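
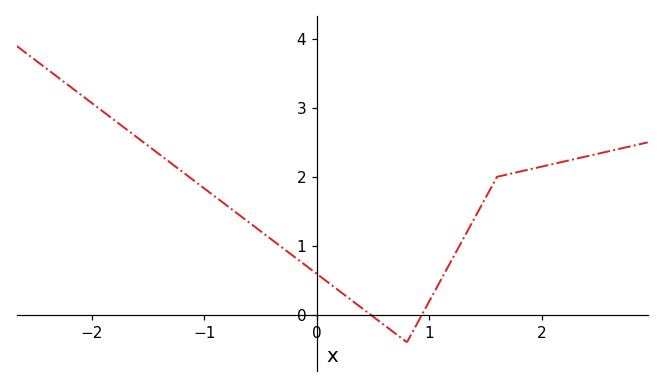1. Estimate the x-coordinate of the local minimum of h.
0.8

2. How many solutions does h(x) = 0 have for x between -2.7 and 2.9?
2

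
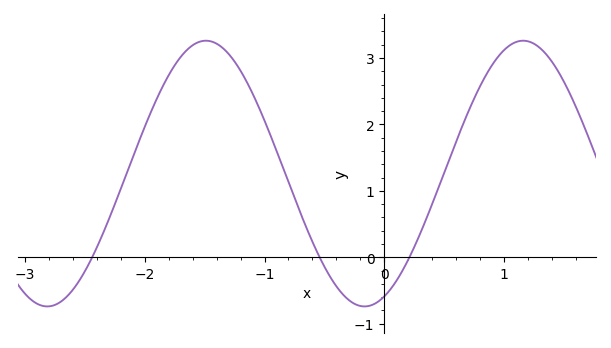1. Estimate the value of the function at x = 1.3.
3.15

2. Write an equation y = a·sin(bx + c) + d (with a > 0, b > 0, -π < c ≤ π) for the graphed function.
y = 2sin(2.37x - 1.18) + 1.26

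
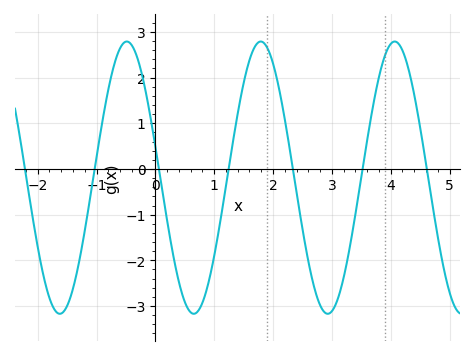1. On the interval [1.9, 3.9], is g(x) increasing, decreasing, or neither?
neither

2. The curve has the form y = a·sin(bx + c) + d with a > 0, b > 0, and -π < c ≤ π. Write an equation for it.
y = 2.98sin(2.76x + 2.91) - 0.19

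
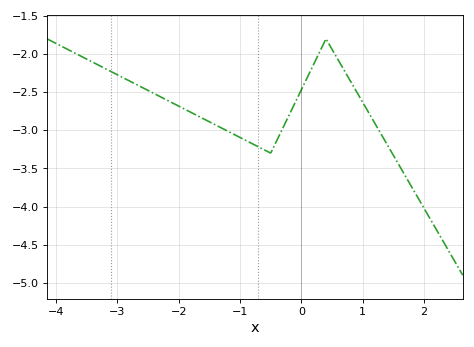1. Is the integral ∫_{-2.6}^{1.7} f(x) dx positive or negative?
negative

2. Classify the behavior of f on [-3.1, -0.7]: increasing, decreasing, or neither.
decreasing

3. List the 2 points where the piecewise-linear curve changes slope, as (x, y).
(-0.5, -3.3); (0.4, -1.8)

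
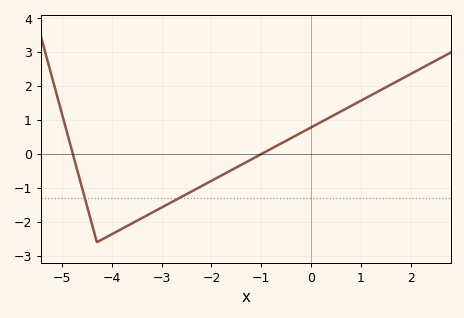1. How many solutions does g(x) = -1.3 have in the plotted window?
2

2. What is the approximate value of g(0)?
0.8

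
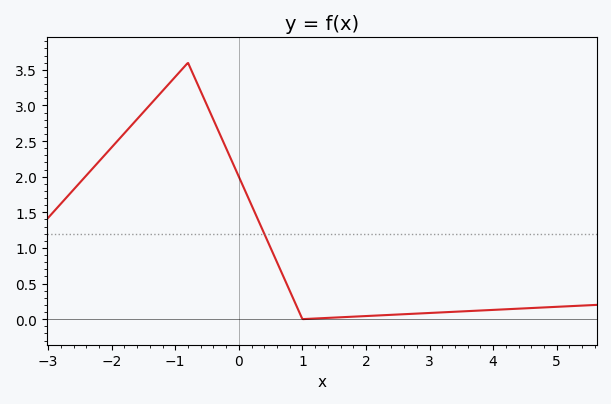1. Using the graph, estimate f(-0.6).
3.2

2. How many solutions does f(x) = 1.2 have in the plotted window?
1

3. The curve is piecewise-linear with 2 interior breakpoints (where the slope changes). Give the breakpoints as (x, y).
(-0.8, 3.6); (1, 0)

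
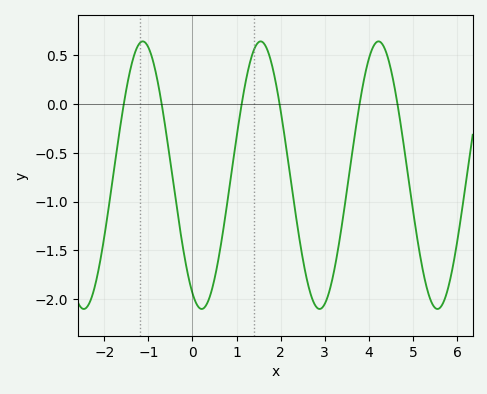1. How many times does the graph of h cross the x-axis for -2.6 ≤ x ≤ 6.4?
6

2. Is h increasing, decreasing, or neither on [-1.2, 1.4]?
neither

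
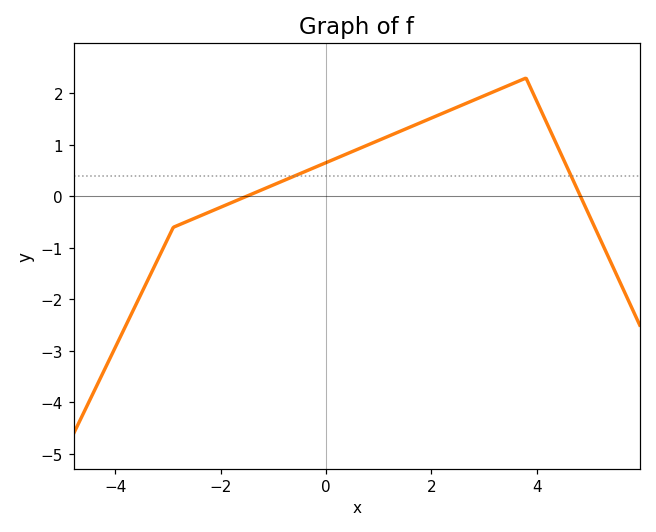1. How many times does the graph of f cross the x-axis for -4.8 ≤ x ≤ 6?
2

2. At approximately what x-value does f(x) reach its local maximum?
3.8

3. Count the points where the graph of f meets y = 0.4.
2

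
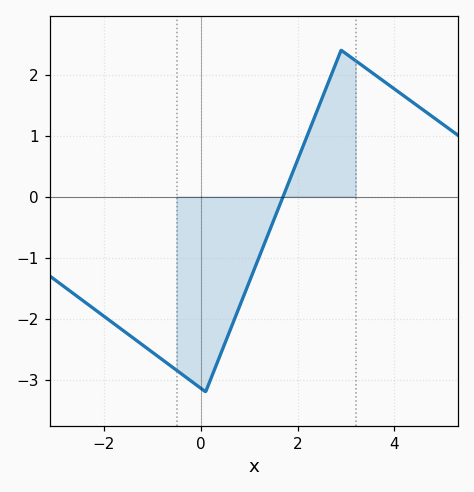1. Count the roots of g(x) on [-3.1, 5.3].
1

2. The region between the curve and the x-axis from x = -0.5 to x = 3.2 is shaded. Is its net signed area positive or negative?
negative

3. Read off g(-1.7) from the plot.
-2.1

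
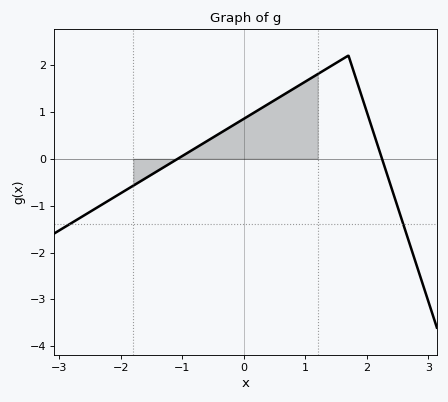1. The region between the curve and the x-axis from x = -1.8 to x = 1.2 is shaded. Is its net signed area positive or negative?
positive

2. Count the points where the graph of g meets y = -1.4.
2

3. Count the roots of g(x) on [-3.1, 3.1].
2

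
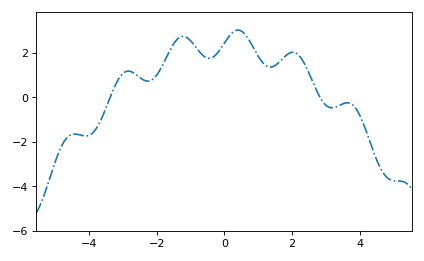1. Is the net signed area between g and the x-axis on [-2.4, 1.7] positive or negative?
positive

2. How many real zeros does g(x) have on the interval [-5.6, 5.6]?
2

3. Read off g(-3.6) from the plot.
-0.854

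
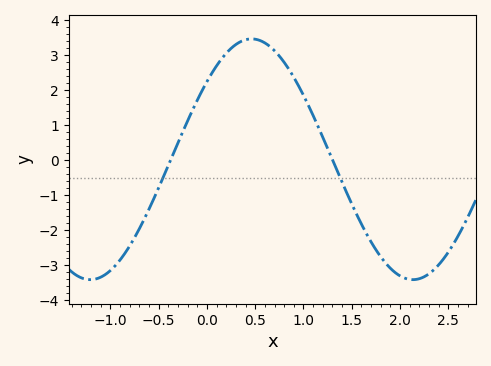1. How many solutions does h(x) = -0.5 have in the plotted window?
2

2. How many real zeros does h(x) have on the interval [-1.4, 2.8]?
2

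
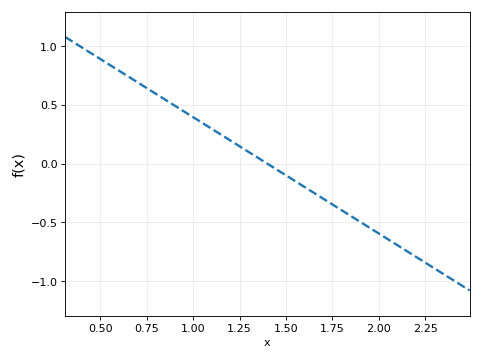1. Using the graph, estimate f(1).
0.4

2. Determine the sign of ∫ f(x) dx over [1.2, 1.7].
negative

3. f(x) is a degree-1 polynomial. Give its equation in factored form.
y = -0.99(x - 1.4)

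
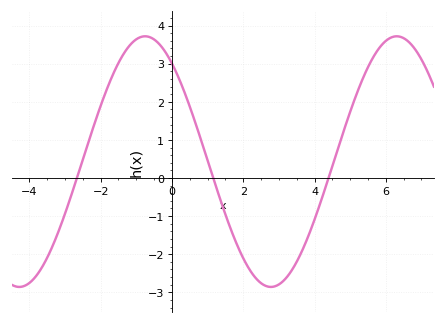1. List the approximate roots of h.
-2.67, 1.16, 4.39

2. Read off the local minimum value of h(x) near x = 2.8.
-2.86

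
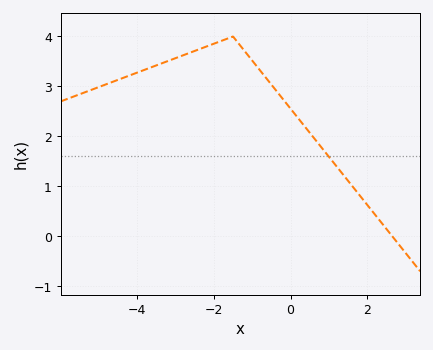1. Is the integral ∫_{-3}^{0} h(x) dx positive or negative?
positive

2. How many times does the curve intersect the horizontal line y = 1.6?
1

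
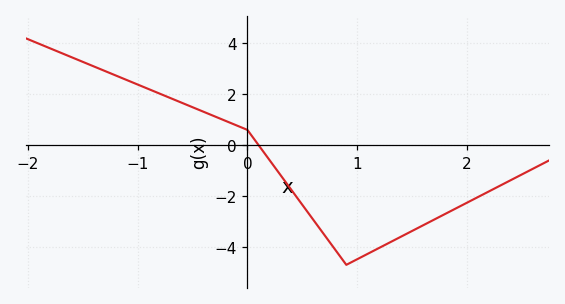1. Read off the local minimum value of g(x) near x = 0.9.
-4.6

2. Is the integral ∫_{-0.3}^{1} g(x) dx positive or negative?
negative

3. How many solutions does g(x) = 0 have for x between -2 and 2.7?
1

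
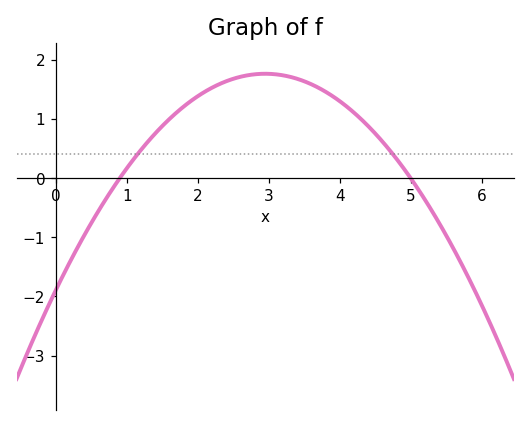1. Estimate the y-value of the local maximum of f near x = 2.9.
1.8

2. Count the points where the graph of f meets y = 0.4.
2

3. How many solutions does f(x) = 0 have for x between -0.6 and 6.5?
2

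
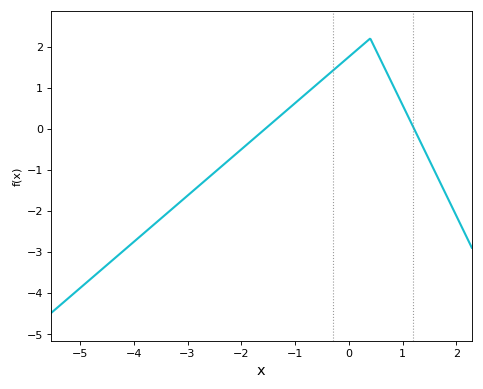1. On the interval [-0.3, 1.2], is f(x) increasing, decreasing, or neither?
neither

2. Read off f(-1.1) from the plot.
0.509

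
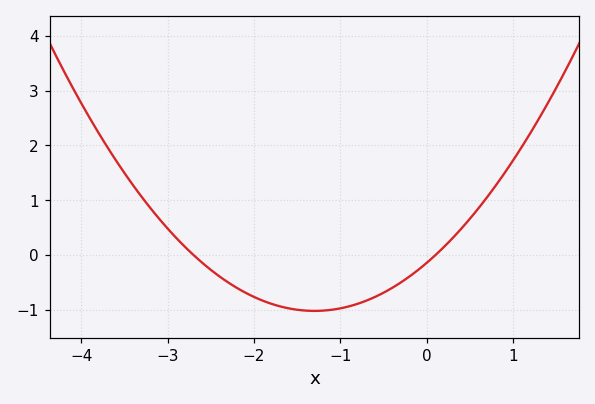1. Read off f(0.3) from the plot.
0.3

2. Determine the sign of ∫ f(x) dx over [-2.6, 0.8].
negative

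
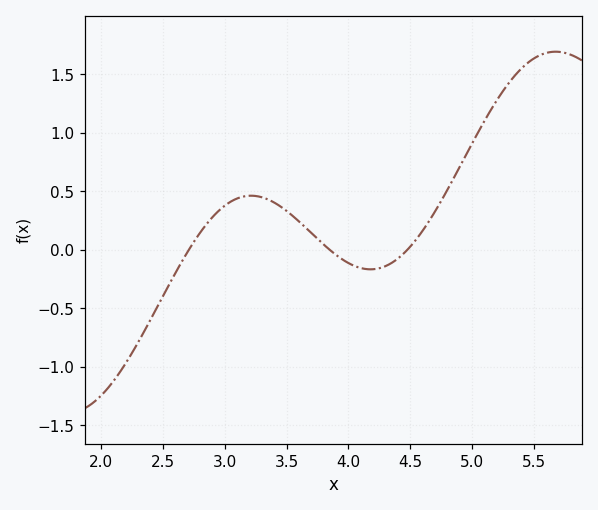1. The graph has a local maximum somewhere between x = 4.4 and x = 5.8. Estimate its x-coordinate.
5.7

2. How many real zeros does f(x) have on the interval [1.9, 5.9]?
3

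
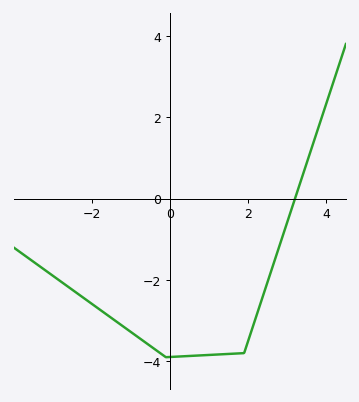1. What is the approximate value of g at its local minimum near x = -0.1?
-3.9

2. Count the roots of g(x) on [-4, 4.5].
1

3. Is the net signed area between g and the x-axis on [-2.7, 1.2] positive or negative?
negative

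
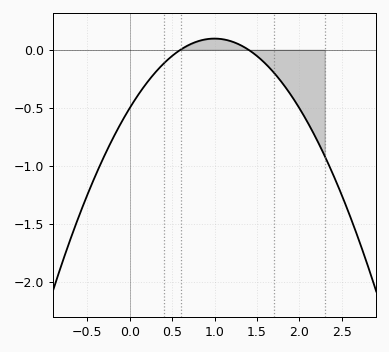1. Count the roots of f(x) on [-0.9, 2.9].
2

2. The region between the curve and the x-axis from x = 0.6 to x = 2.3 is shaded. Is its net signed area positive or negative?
negative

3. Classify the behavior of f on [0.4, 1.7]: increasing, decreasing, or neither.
neither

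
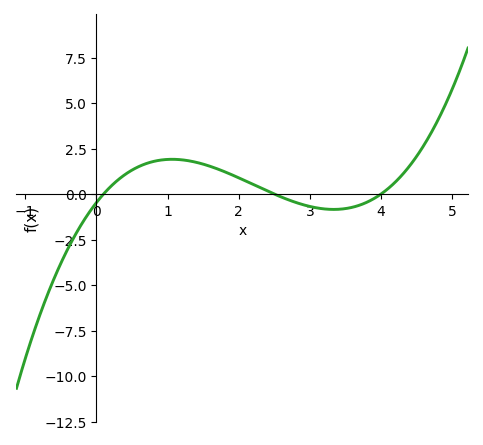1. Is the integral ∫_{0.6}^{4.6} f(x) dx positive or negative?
positive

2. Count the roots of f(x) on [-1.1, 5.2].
3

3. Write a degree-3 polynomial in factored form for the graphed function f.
y = 0.47(x - 0.1)(x - 2.5)(x - 4)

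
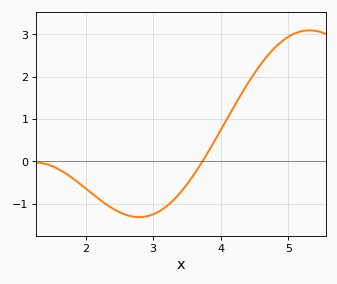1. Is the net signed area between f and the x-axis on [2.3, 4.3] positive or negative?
negative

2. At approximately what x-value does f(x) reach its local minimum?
2.79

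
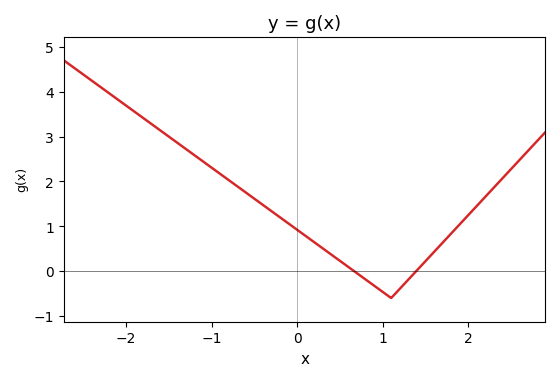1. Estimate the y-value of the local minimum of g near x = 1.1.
-0.6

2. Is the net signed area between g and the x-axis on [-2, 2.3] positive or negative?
positive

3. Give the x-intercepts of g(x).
0.7, 1.4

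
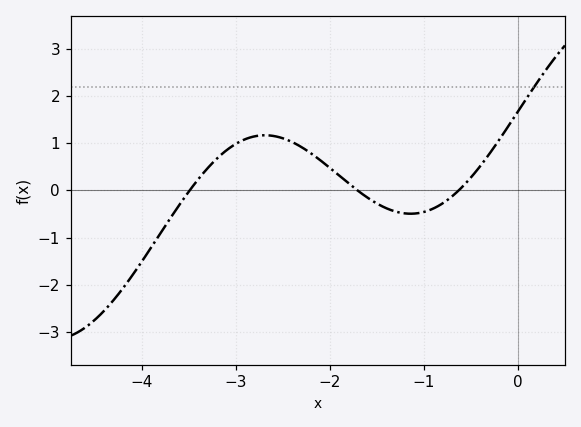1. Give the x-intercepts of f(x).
-3.5, -1.7, -0.6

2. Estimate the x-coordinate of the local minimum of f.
-1.1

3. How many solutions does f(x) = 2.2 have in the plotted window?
1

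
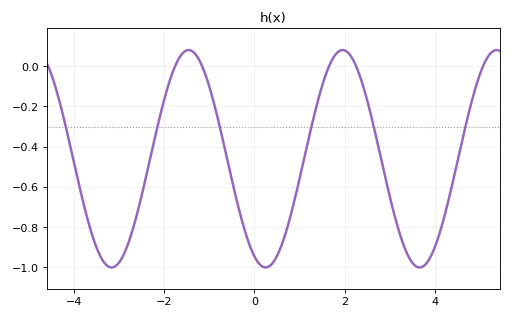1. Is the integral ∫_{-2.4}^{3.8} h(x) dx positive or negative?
negative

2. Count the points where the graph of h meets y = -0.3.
6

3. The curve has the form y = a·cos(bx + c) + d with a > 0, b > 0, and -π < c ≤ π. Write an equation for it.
y = 0.54cos(1.8x + 2.7) - 0.46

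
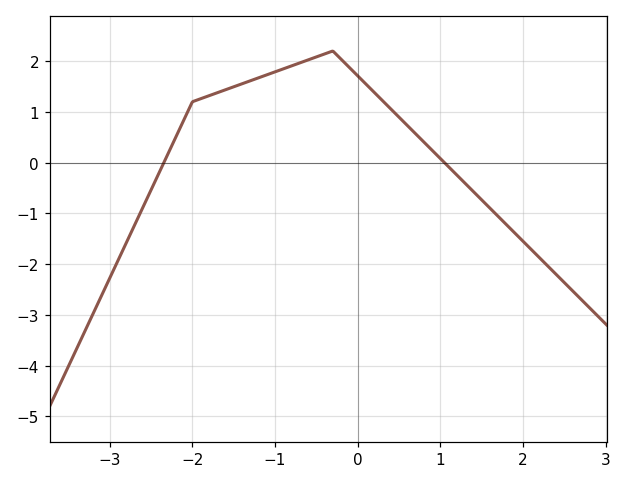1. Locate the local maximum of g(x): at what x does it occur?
-0.3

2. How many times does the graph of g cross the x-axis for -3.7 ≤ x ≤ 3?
2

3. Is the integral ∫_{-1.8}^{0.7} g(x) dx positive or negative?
positive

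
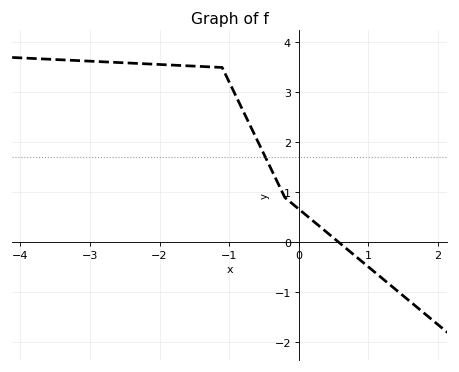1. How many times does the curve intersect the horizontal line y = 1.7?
1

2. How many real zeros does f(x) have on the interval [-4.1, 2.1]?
1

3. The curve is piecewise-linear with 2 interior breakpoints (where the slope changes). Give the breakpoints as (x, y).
(-1.1, 3.5); (-0.2, 0.9)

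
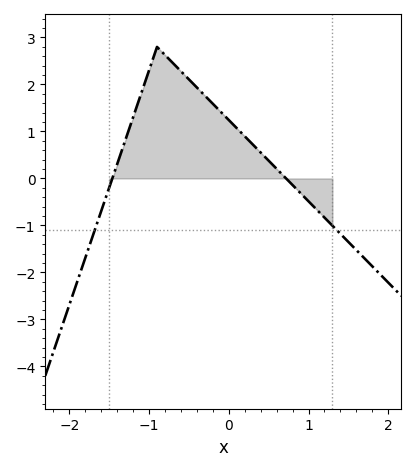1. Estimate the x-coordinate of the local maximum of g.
-0.9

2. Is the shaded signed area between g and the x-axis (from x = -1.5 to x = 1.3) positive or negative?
positive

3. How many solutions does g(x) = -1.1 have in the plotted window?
2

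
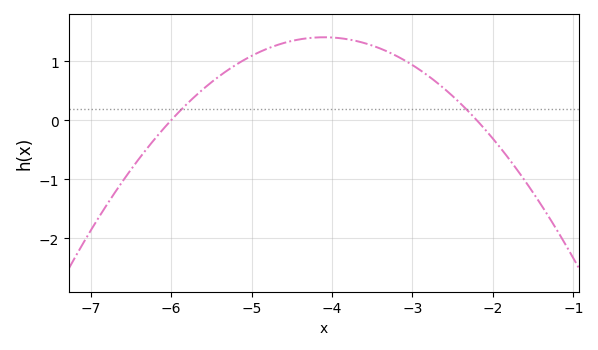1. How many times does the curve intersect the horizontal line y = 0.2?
2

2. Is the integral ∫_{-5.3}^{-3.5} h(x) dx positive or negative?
positive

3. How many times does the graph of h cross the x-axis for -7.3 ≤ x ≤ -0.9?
2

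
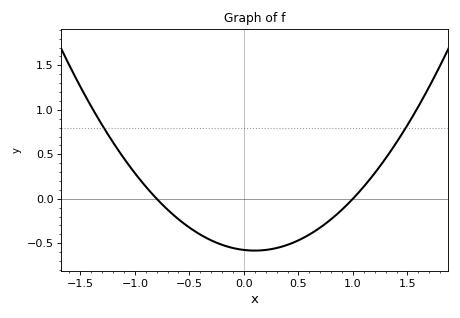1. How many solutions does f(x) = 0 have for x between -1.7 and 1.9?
2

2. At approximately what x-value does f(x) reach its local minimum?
0.1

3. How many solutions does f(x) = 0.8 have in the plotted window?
2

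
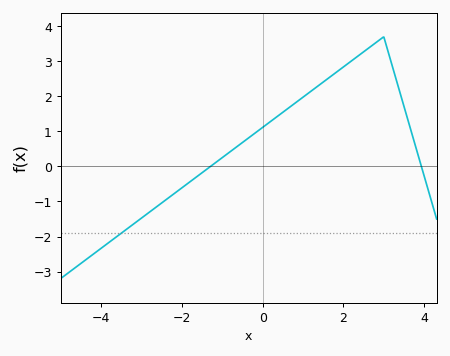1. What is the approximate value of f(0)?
1.12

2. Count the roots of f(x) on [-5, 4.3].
2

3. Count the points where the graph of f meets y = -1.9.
1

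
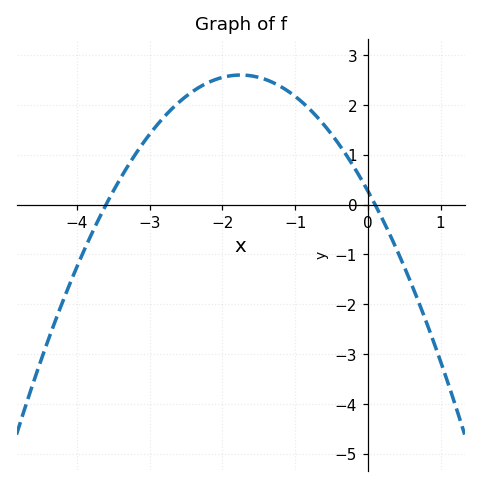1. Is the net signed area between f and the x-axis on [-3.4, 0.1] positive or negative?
positive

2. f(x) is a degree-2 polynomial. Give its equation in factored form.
y = -0.76(x + 3.6)(x - 0.1)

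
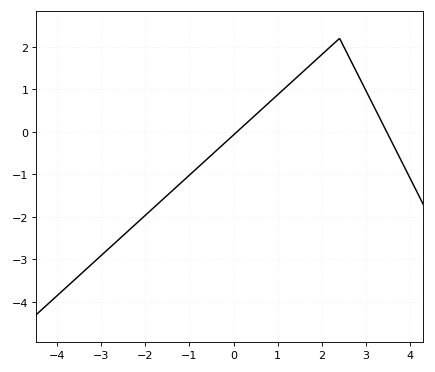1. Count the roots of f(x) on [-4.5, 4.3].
2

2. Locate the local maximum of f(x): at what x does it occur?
2.4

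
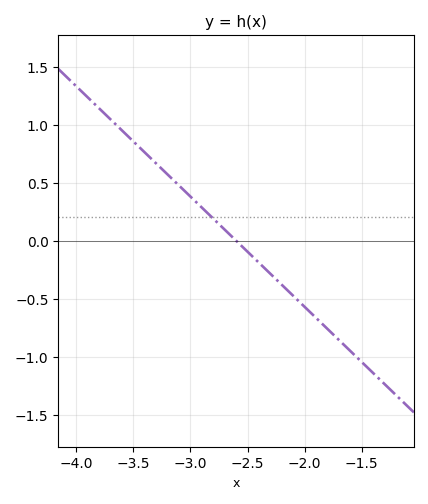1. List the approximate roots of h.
-2.6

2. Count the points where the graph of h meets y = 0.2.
1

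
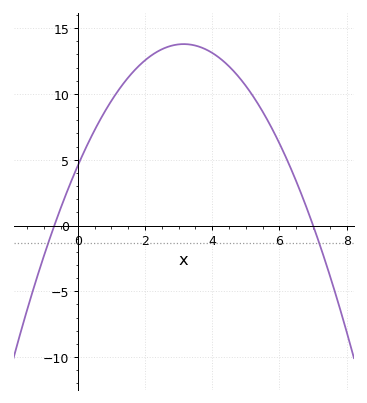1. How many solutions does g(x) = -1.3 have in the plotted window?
2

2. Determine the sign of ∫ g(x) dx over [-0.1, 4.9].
positive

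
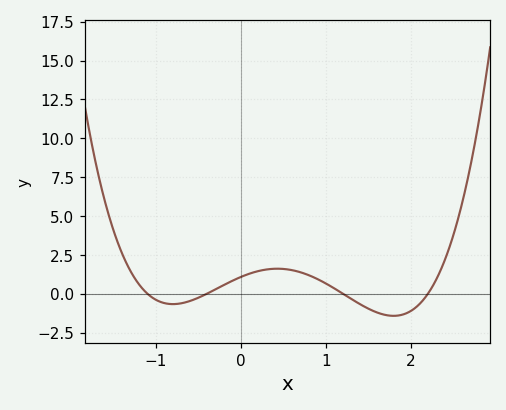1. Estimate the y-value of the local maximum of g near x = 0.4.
1.61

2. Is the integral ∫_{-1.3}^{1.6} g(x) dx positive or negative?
positive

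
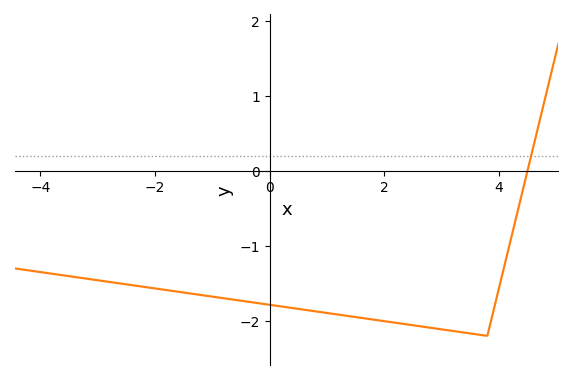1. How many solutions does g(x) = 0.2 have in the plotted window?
1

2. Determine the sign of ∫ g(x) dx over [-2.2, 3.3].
negative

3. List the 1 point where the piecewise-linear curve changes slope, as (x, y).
(3.8, -2.2)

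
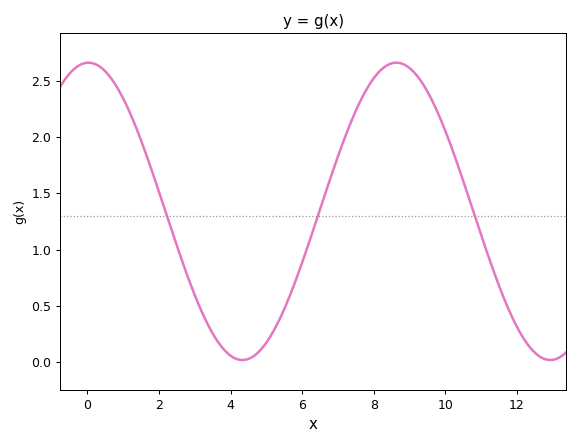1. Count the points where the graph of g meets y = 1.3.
3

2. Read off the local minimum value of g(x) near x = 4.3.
0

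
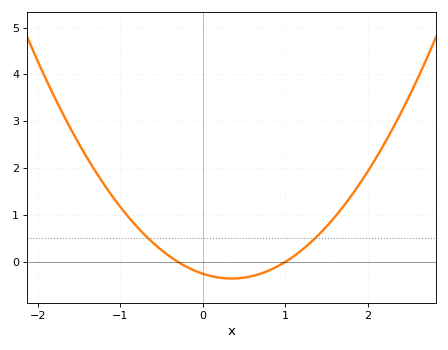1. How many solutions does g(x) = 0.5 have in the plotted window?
2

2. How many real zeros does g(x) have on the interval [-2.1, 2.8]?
2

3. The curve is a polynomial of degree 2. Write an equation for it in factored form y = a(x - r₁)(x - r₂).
y = 0.84(x + 0.3)(x - 1)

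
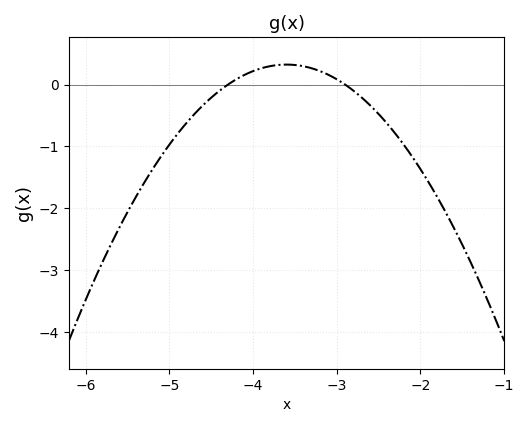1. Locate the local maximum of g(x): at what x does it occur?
-3.6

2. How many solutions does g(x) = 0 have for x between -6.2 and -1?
2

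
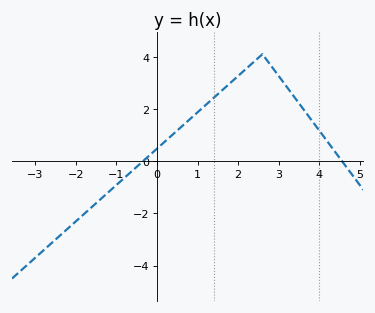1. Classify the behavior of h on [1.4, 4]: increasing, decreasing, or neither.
neither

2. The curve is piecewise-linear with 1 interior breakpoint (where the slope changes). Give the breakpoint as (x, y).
(2.6, 4.1)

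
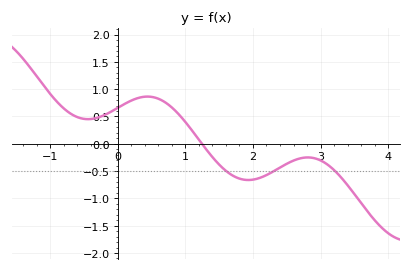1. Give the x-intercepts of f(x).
1.25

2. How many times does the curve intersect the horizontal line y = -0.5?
3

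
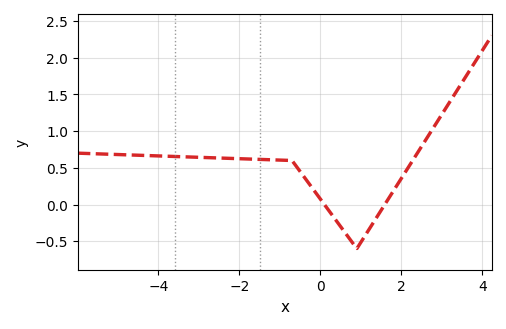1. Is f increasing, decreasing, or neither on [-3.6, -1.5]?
decreasing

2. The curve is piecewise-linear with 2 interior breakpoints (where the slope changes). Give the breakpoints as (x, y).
(-0.7, 0.6); (0.9, -0.6)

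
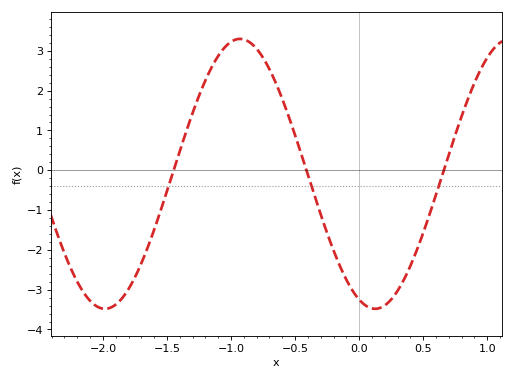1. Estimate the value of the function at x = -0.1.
-2.75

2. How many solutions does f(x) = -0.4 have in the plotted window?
3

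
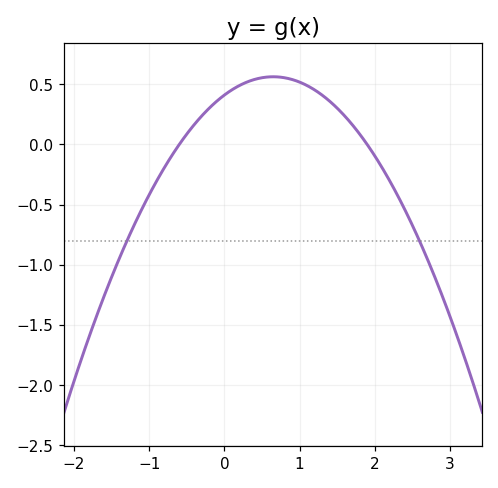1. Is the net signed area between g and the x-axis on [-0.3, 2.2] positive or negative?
positive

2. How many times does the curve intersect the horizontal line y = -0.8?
2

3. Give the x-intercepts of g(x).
-0.6, 1.9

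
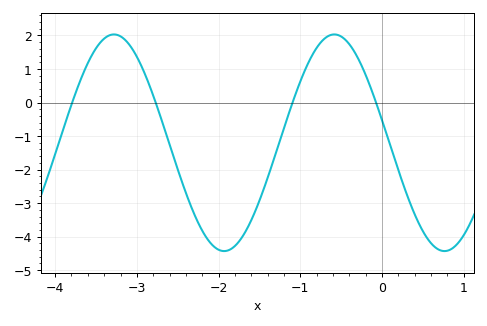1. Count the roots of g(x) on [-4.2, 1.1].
4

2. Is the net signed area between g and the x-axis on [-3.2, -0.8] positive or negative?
negative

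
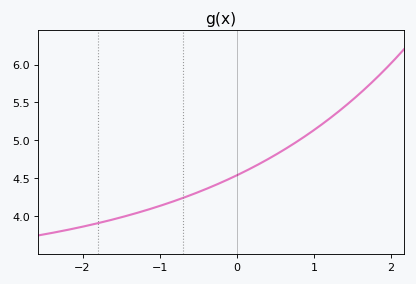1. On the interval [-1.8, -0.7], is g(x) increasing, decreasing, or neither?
increasing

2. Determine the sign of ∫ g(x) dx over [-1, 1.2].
positive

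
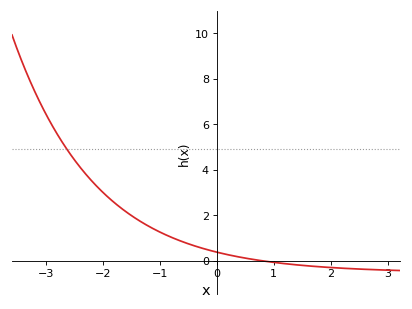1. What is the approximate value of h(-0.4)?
0.664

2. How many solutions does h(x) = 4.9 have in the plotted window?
1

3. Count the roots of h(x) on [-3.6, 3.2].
1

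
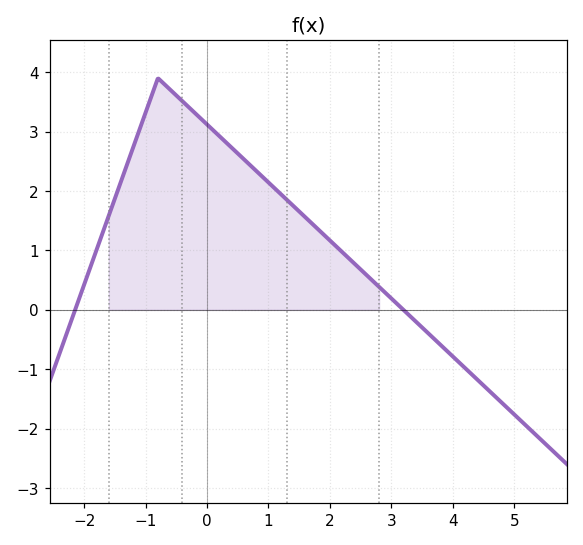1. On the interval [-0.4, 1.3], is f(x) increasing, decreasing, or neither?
decreasing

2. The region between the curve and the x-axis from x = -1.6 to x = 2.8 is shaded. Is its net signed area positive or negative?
positive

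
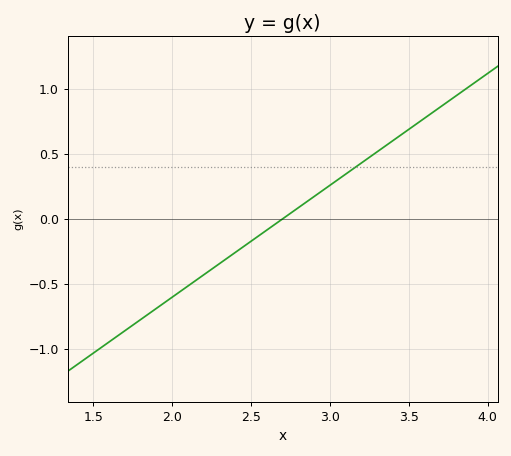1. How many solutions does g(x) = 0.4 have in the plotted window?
1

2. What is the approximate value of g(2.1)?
-0.516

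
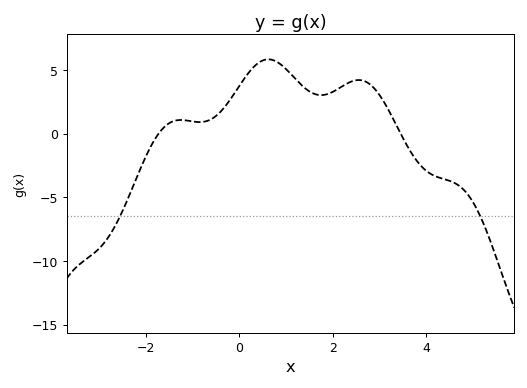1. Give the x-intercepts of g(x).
-1.8, 3.4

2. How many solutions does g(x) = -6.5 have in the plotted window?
2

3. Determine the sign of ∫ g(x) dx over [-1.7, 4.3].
positive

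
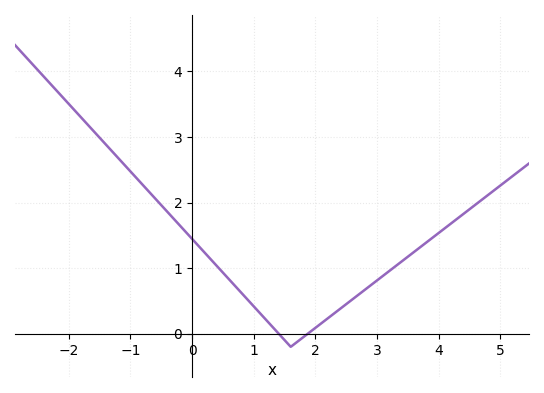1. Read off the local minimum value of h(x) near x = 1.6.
-0.2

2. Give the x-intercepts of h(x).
1.4, 1.8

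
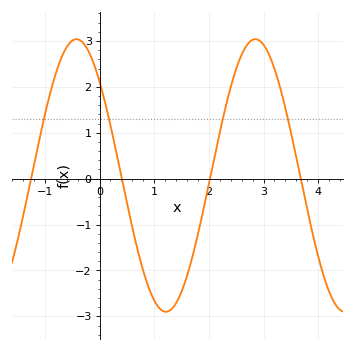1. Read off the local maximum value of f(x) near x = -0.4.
3.04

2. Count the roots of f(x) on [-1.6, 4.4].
4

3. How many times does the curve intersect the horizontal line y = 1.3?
4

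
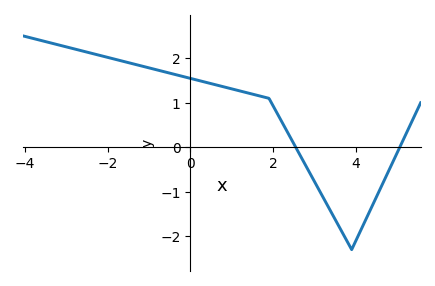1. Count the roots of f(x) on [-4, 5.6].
2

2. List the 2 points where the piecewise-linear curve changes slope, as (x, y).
(1.9, 1.1); (3.9, -2.3)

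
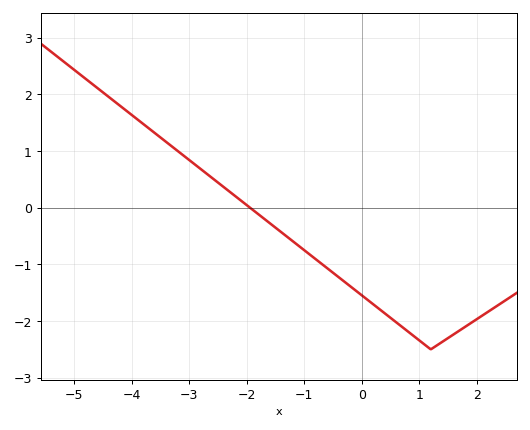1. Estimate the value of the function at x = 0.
-1.55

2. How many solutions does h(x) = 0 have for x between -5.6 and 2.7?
1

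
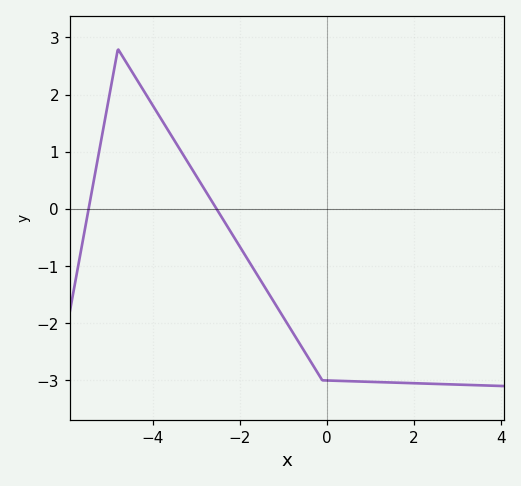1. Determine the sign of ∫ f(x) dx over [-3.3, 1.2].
negative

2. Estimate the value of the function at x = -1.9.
-0.8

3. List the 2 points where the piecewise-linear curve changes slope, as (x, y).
(-4.8, 2.8); (-0.1, -3)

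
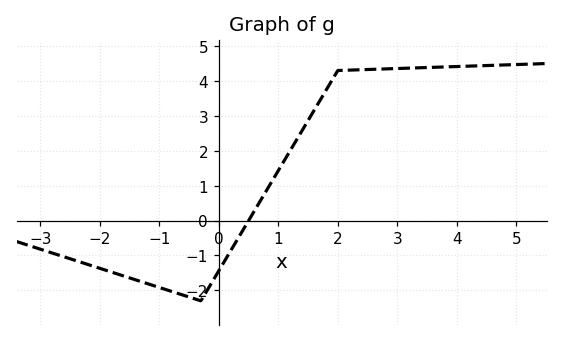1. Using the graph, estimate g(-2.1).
-1.3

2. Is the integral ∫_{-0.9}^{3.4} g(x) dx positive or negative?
positive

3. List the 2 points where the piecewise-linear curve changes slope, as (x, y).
(-0.3, -2.3); (2, 4.3)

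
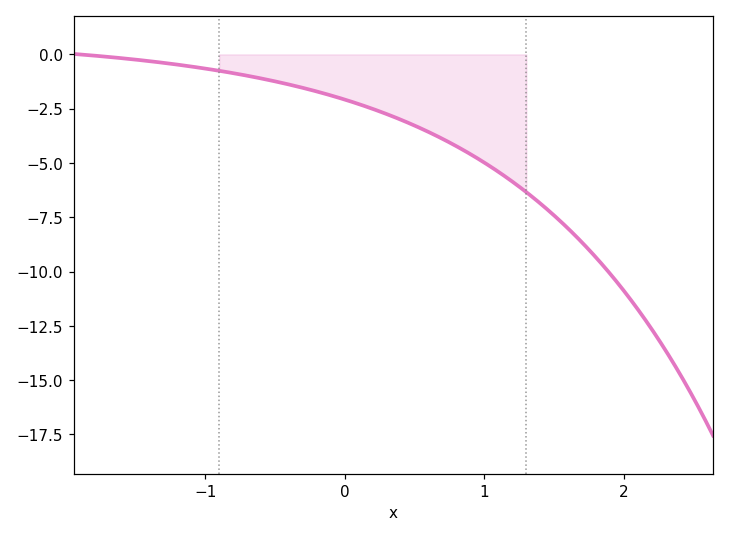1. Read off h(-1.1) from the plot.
-0.557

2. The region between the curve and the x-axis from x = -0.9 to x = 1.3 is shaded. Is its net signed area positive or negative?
negative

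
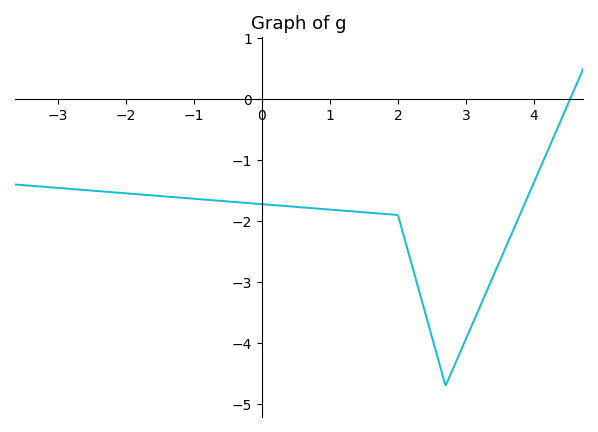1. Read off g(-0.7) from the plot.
-1.7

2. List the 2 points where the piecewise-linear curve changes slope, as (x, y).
(2, -1.9); (2.7, -4.7)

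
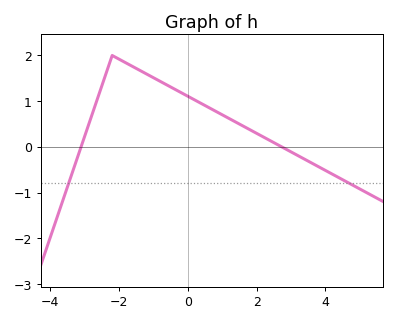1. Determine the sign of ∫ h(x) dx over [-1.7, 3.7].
positive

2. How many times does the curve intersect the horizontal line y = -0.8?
2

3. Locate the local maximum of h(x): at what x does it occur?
-2.2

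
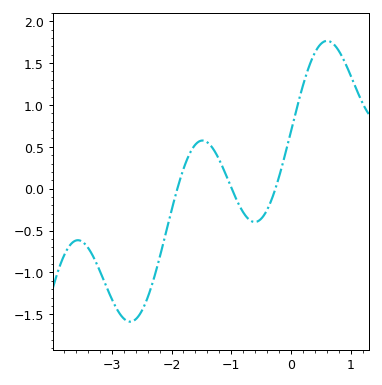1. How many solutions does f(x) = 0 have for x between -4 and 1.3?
3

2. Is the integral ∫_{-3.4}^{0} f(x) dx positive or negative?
negative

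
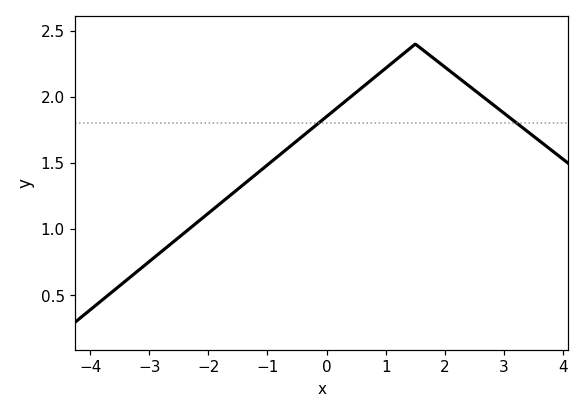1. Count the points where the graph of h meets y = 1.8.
2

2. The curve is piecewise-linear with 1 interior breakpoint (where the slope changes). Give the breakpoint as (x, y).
(1.5, 2.4)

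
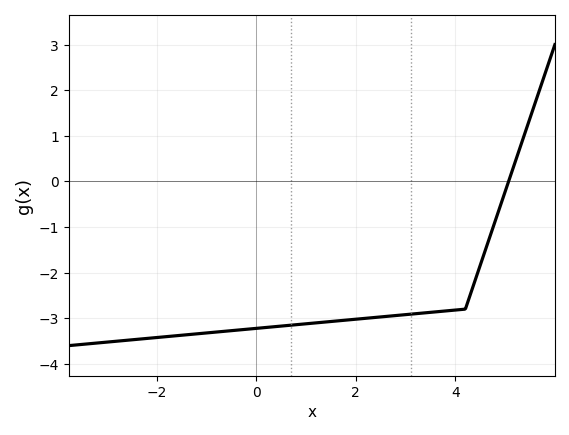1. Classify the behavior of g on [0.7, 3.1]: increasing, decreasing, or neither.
increasing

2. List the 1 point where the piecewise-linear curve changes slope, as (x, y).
(4.2, -2.8)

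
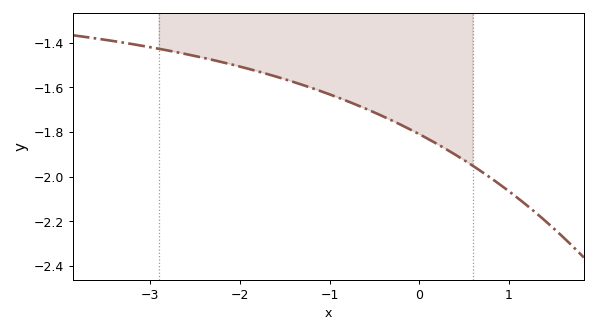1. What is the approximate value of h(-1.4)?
-1.58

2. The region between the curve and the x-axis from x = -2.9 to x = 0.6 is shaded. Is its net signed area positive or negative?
negative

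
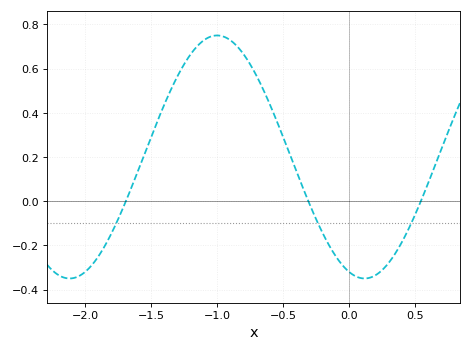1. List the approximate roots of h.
-1.7, -0.3, 0.55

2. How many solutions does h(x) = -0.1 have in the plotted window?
3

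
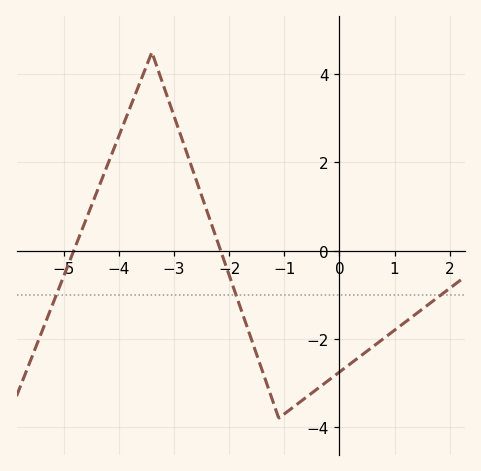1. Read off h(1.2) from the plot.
-1.6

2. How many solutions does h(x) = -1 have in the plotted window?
3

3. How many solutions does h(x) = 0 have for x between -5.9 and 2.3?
2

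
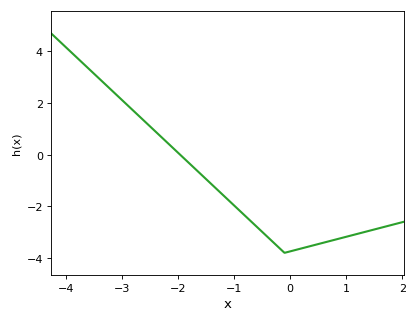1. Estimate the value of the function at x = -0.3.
-3.4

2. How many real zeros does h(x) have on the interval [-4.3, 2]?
1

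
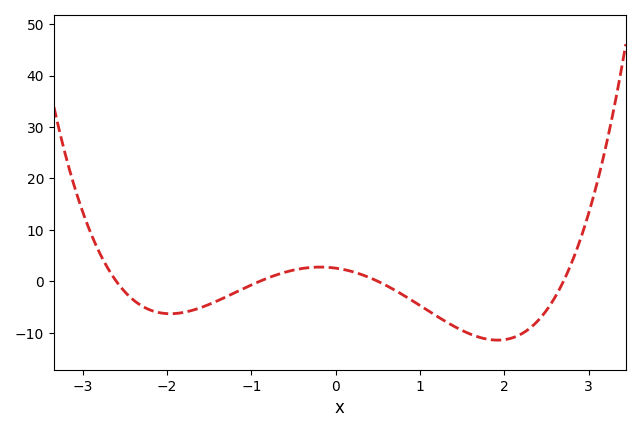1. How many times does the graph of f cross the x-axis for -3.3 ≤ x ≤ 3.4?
4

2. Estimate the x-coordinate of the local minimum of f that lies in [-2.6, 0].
-1.96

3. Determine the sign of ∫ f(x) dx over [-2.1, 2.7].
negative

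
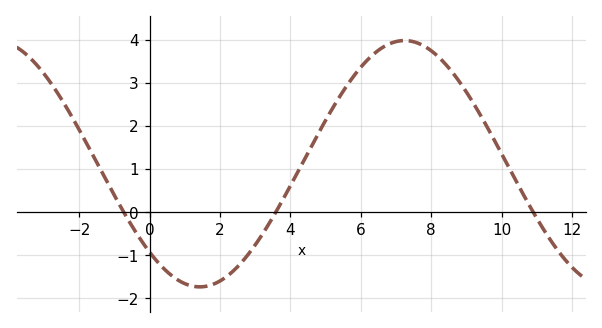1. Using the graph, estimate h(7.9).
3.8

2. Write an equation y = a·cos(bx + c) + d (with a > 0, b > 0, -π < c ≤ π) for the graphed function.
y = 2.86cos(0.54x + 2.37) + 1.12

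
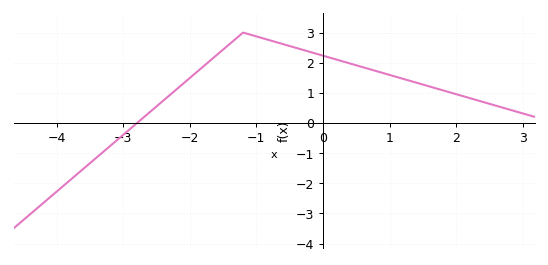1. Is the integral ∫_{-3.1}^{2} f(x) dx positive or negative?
positive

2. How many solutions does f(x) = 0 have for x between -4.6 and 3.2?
1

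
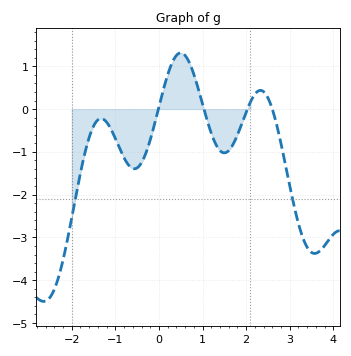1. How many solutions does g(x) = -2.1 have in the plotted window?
2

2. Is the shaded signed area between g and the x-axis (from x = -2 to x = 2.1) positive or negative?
negative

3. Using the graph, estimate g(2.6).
-0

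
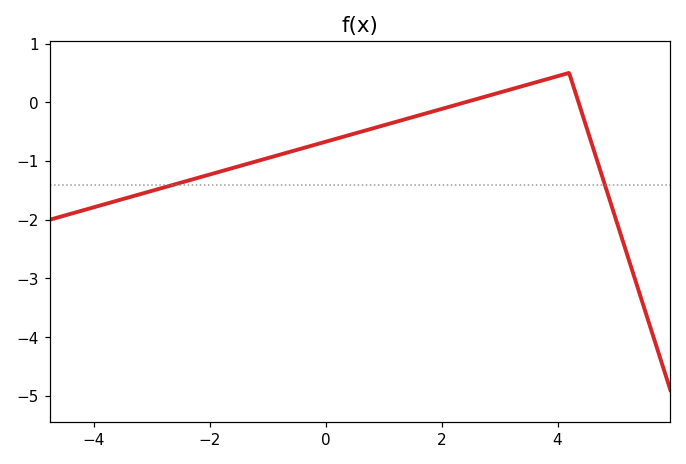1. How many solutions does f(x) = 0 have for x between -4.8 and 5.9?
2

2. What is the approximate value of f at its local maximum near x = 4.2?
0.5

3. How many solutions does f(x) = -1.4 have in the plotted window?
2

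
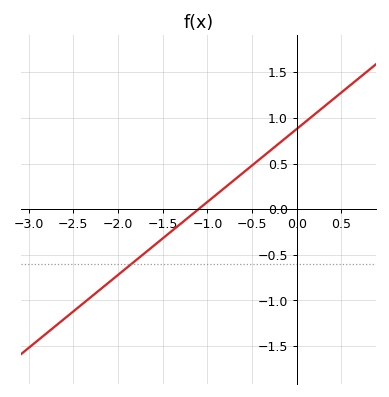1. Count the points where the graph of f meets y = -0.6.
1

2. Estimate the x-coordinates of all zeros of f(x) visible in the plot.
-1.1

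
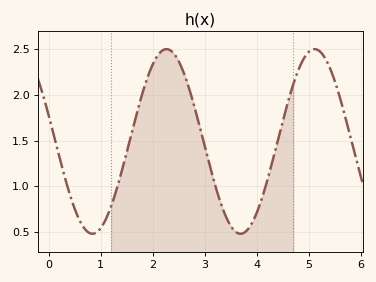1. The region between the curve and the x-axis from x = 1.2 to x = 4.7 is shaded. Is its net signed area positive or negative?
positive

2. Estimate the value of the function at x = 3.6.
0.5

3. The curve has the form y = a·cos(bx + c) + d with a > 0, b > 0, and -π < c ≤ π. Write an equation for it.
y = 1.01cos(2.2x + 1.3) + 1.49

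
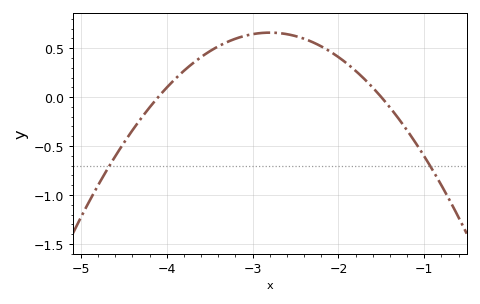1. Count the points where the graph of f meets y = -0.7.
2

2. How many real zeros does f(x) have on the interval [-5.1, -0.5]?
2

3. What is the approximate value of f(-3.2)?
0.597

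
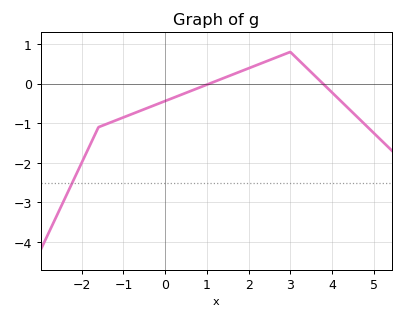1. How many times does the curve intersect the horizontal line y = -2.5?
1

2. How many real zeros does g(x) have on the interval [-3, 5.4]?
2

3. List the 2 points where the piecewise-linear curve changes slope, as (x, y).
(-1.6, -1.1); (3, 0.8)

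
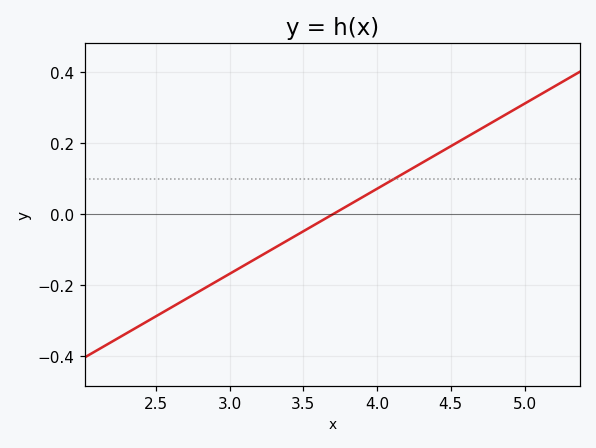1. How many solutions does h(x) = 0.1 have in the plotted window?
1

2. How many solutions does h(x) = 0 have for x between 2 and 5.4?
1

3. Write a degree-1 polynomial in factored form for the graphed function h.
y = 0.24(x - 3.7)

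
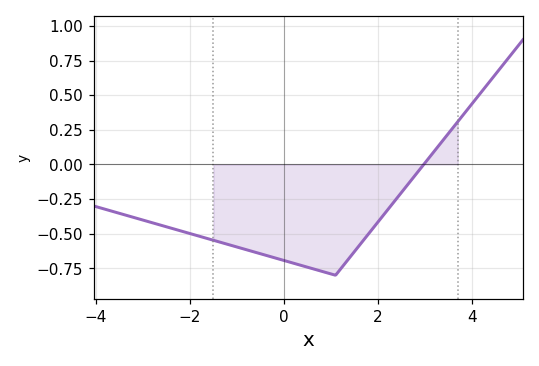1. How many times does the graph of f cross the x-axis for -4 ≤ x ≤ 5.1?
1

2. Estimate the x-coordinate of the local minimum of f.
1.1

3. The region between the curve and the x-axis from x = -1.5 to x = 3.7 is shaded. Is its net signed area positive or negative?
negative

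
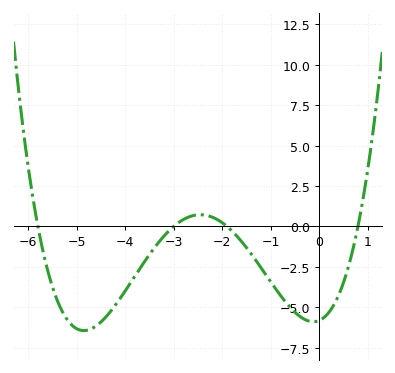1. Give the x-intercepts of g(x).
-5.8, -3, -1.9, 0.8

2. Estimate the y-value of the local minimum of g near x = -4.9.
-6.44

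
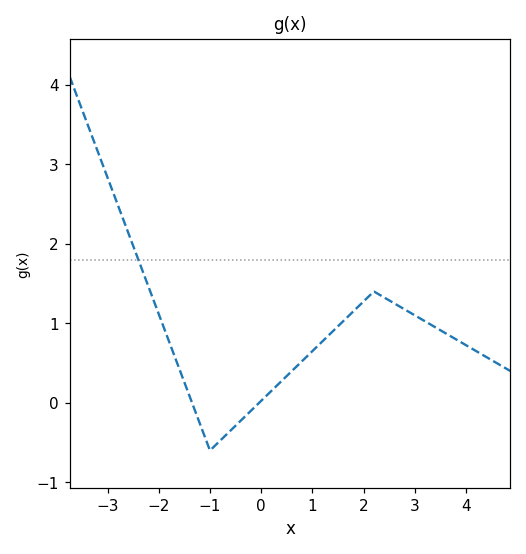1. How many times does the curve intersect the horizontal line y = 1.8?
1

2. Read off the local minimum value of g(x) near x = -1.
-0.6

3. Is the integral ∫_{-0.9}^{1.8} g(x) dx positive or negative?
positive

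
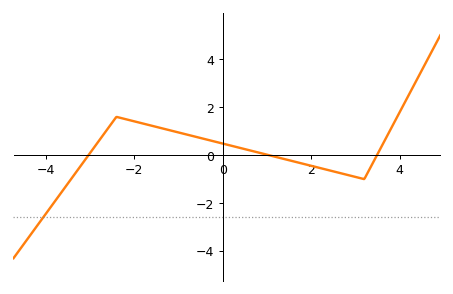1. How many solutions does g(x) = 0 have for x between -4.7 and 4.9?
3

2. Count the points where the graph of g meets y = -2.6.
1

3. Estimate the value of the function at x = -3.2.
-0.4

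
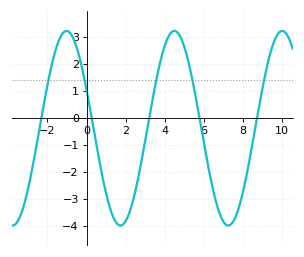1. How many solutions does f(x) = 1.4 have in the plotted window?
5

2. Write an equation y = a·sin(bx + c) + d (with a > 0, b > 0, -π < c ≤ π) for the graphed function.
y = 3.61sin(1.1x + 2.7) - 0.39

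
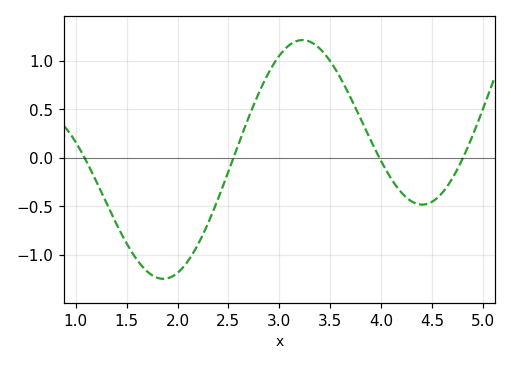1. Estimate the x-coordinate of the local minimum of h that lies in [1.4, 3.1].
1.9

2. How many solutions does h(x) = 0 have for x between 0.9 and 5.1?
4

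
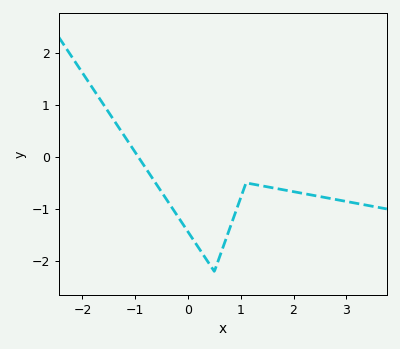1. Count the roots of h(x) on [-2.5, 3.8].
1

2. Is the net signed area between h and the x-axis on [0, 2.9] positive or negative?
negative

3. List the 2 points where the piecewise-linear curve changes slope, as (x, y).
(0.5, -2.2); (1.1, -0.5)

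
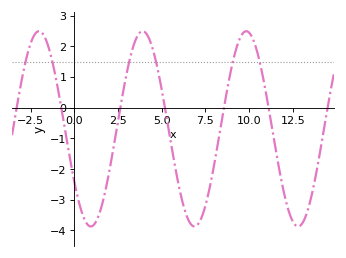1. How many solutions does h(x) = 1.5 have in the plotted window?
6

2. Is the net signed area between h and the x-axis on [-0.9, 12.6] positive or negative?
negative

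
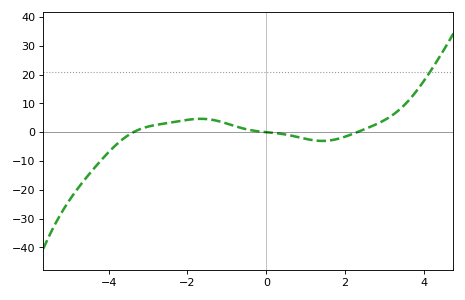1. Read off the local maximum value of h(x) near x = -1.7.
4.65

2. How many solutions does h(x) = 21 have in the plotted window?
1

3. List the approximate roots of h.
-3.37, 0, 2.3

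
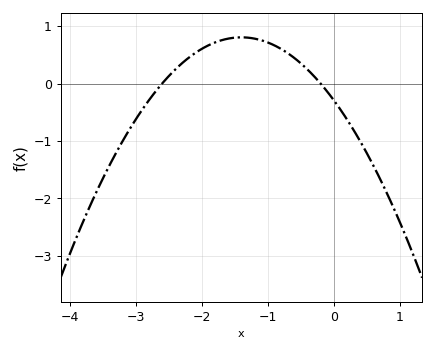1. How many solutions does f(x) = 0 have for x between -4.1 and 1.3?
2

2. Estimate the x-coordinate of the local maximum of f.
-1.4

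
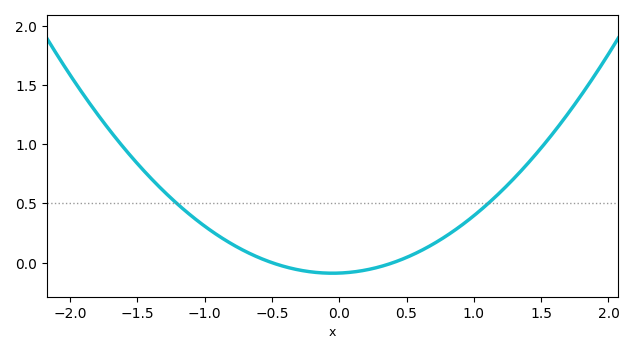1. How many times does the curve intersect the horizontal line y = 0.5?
2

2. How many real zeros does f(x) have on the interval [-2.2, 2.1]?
2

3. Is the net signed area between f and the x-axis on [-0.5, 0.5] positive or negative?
negative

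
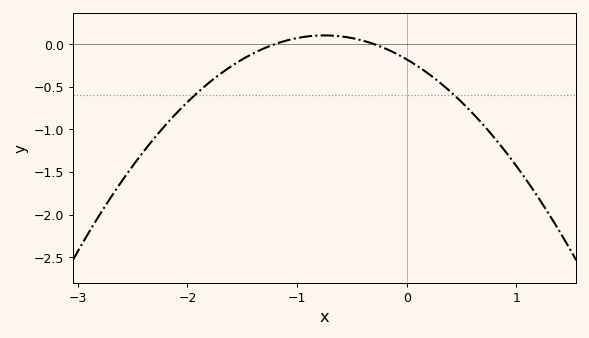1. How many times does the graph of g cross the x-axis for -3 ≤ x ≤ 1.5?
2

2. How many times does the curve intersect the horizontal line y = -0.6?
2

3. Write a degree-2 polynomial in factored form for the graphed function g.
y = -0.5(x + 1.2)(x + 0.3)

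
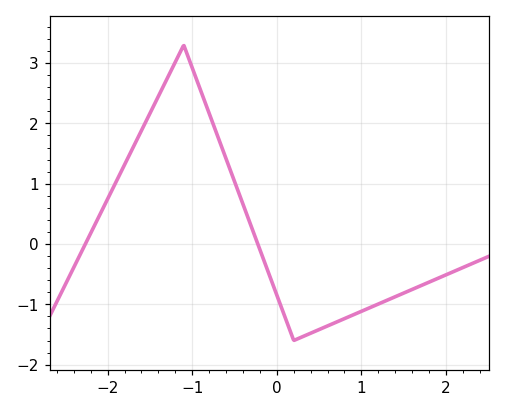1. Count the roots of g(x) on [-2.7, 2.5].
2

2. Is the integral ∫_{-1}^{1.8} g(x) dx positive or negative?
negative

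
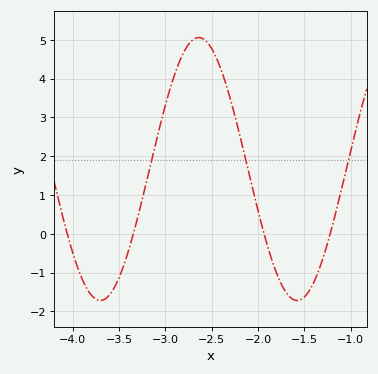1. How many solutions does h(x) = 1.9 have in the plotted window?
3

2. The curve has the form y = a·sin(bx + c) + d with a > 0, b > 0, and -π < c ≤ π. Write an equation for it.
y = 3.39sin(3x + 3.1) + 1.67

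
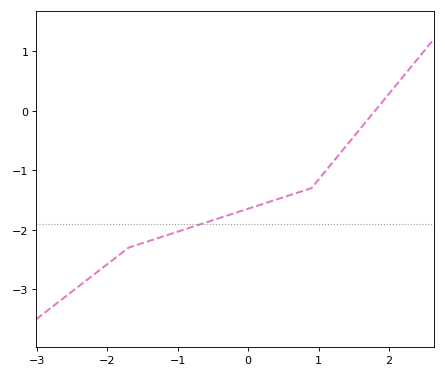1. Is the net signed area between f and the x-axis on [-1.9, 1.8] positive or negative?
negative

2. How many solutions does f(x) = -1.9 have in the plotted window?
1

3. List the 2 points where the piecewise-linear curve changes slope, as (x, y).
(-1.7, -2.3); (0.9, -1.3)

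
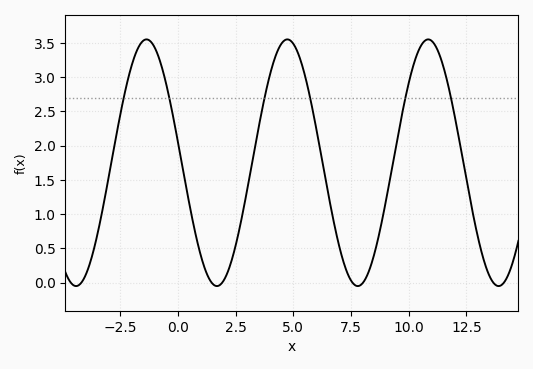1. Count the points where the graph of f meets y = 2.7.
6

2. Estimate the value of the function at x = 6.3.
1.69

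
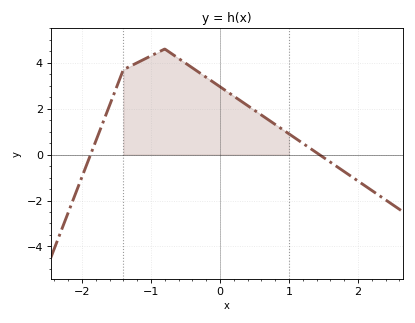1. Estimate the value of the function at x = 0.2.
2.55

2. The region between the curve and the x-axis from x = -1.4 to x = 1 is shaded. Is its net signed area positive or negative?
positive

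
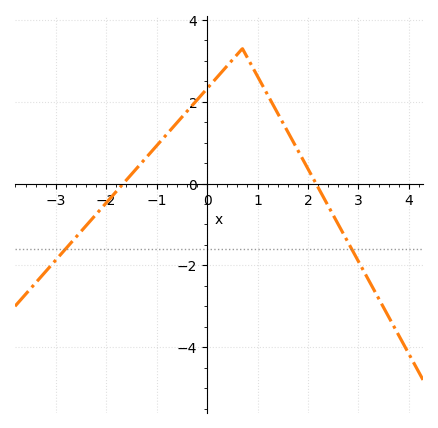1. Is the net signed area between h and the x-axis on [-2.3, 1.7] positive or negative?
positive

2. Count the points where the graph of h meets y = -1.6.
2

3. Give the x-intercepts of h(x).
-1.6, 2.2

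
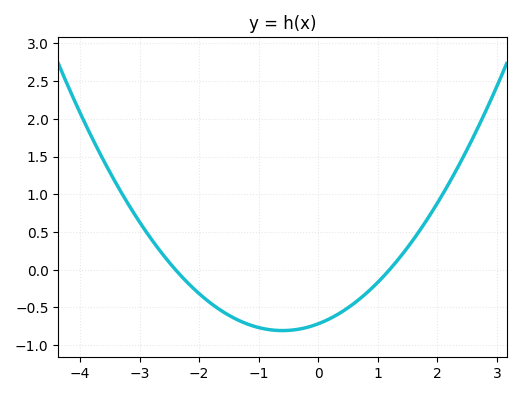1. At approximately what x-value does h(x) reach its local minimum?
-0.6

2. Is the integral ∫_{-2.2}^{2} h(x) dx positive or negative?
negative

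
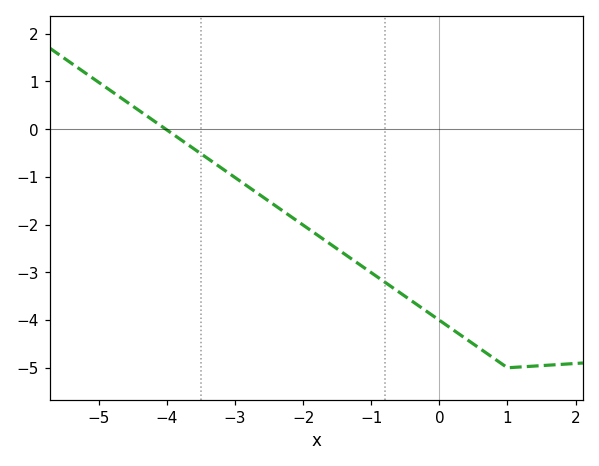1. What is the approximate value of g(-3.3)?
-0.714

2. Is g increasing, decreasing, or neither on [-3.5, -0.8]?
decreasing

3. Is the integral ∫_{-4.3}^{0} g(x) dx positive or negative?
negative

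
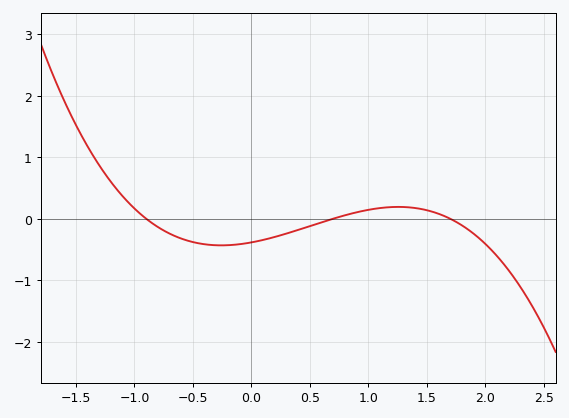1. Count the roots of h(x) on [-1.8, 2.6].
3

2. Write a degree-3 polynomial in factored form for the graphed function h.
y = -0.36(x + 0.9)(x - 0.7)(x - 1.7)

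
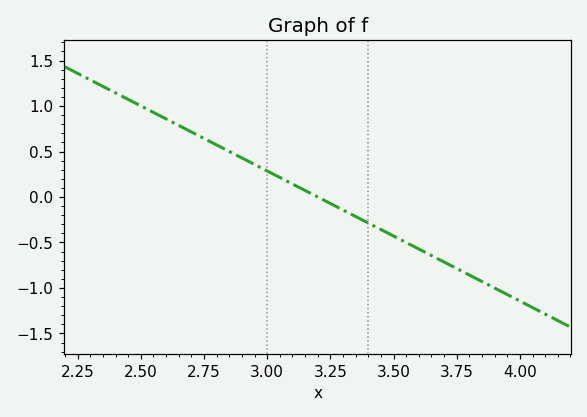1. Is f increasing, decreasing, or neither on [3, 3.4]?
decreasing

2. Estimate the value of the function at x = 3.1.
0.143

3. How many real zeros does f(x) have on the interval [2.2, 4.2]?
1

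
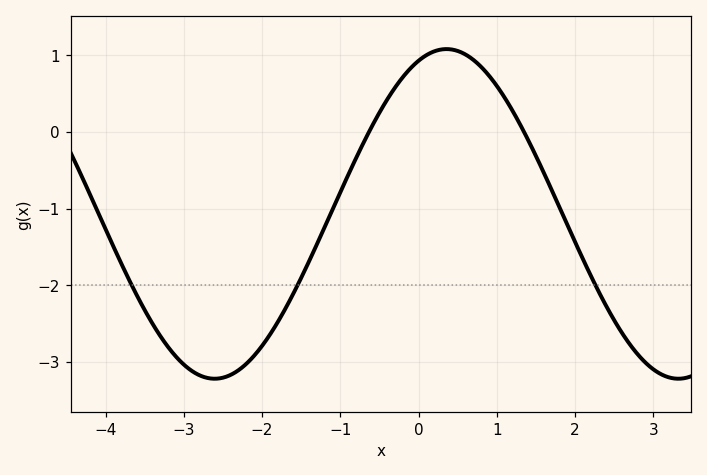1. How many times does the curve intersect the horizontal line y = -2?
3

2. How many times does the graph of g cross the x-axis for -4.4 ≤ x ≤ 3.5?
2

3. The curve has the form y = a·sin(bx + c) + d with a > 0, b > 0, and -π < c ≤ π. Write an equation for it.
y = 2.15sin(1.06x + 1.19) - 1.07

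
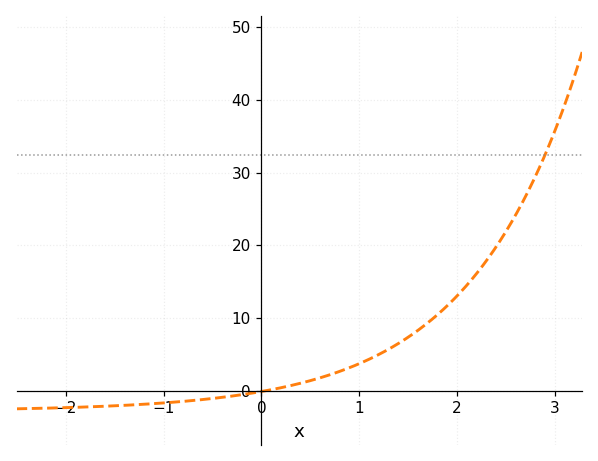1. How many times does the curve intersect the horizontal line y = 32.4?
1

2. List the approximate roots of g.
0.053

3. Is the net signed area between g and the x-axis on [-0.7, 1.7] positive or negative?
positive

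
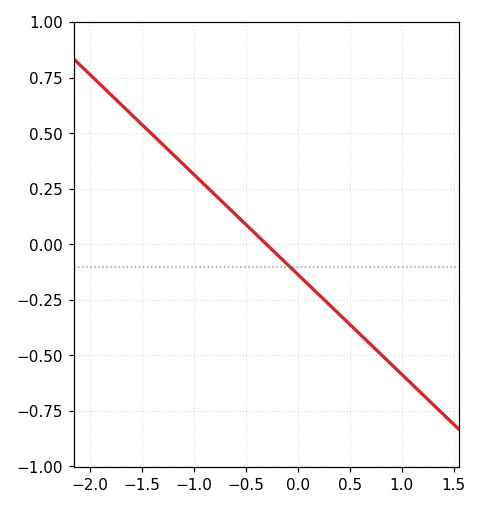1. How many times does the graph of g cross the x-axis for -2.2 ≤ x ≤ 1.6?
1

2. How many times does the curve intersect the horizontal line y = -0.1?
1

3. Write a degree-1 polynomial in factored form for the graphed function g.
y = -0.45(x + 0.3)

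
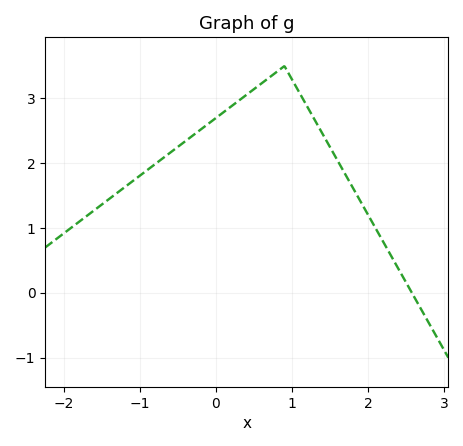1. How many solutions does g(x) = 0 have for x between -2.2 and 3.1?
1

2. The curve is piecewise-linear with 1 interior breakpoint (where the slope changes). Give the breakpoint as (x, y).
(0.9, 3.5)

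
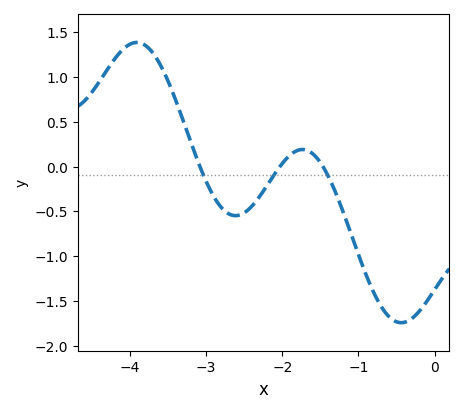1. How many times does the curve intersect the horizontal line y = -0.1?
3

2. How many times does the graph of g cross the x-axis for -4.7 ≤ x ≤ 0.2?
3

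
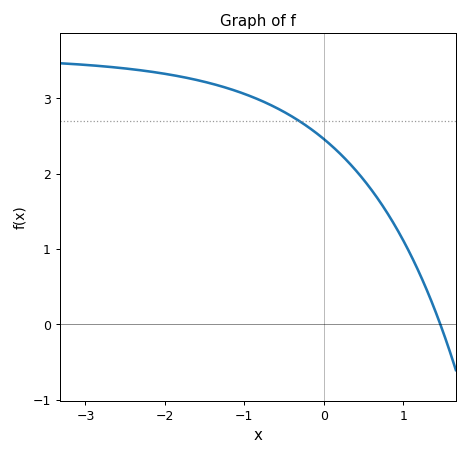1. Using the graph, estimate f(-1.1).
3.1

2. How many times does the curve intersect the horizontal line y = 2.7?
1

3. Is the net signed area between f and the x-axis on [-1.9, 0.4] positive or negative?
positive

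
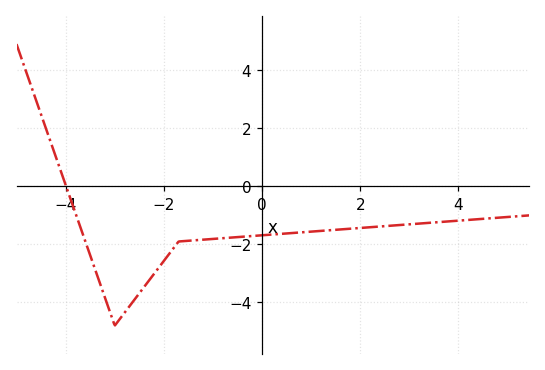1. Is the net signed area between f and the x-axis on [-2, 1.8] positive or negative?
negative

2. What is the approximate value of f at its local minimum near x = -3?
-4.8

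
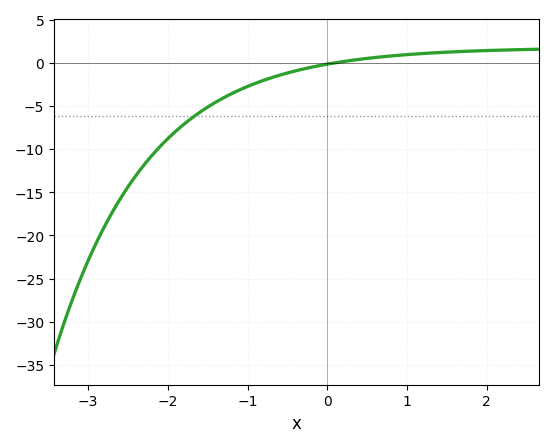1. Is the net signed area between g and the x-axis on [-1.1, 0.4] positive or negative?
negative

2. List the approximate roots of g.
0.089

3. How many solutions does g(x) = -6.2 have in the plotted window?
1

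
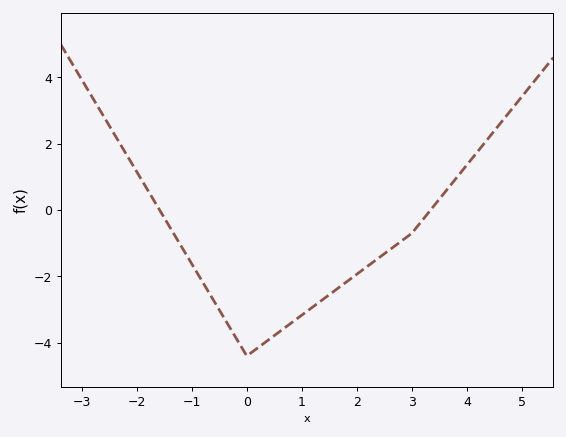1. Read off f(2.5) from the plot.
-1.4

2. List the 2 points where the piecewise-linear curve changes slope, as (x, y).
(0, -4.4); (3, -0.7)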